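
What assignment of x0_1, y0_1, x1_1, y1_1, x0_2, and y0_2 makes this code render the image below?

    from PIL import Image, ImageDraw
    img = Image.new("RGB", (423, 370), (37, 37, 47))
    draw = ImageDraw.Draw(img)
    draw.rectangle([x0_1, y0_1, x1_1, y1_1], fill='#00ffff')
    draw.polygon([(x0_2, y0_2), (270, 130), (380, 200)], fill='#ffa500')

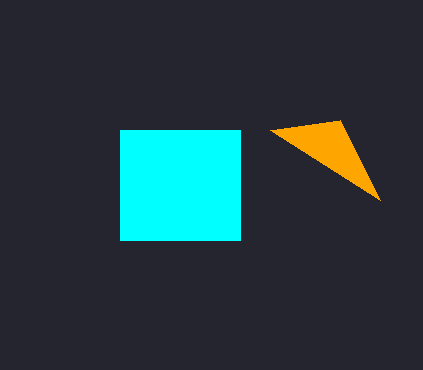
x0_1 = 120, y0_1 = 130, x1_1 = 240, y1_1 = 240, x0_2 = 340, y0_2 = 120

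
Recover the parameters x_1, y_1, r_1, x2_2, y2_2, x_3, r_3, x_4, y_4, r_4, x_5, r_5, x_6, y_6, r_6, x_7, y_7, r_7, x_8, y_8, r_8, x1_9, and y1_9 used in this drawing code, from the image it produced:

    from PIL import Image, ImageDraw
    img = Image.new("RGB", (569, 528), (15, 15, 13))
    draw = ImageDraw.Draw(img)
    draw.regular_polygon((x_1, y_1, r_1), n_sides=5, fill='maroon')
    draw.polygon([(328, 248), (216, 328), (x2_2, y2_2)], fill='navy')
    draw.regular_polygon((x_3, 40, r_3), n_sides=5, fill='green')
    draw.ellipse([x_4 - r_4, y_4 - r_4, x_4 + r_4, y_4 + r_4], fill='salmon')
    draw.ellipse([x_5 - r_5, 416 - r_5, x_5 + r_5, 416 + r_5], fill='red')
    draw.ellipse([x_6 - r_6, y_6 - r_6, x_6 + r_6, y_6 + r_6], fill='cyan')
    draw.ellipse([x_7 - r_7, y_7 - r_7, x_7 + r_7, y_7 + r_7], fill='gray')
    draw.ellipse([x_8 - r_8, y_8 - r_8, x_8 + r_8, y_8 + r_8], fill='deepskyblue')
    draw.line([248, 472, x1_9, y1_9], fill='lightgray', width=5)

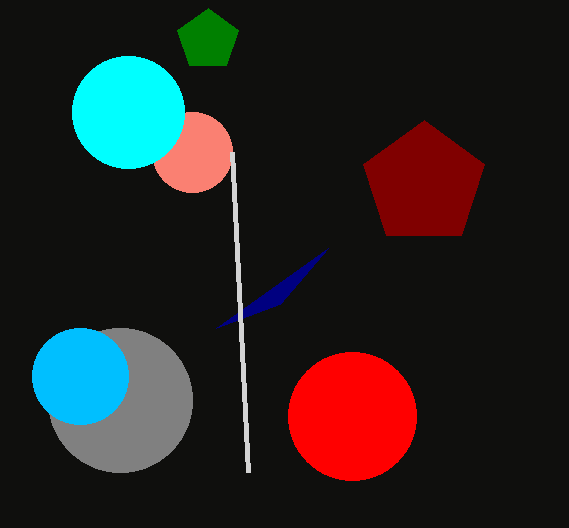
x_1 = 424
y_1 = 184
r_1 = 64
x2_2 = 280
y2_2 = 304
x_3 = 208
r_3 = 32
x_4 = 192
y_4 = 152
r_4 = 40
x_5 = 352
r_5 = 64
x_6 = 128
y_6 = 112
r_6 = 56
x_7 = 120
y_7 = 400
r_7 = 72
x_8 = 80
y_8 = 376
r_8 = 48
x1_9 = 232
y1_9 = 152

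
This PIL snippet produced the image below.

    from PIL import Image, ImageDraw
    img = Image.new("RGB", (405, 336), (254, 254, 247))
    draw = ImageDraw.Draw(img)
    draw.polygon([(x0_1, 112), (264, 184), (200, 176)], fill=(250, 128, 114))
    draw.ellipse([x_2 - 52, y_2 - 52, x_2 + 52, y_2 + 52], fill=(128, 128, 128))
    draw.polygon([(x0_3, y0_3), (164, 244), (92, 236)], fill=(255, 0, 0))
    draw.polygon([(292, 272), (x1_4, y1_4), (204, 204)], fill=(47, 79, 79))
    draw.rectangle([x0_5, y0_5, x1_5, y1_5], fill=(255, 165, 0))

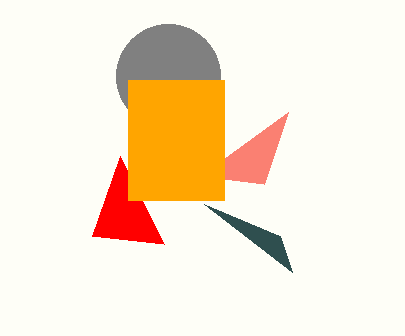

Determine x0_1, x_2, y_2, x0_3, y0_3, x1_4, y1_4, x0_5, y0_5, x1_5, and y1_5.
x0_1 = 288
x_2 = 168
y_2 = 76
x0_3 = 120
y0_3 = 156
x1_4 = 280
y1_4 = 236
x0_5 = 128
y0_5 = 80
x1_5 = 224
y1_5 = 200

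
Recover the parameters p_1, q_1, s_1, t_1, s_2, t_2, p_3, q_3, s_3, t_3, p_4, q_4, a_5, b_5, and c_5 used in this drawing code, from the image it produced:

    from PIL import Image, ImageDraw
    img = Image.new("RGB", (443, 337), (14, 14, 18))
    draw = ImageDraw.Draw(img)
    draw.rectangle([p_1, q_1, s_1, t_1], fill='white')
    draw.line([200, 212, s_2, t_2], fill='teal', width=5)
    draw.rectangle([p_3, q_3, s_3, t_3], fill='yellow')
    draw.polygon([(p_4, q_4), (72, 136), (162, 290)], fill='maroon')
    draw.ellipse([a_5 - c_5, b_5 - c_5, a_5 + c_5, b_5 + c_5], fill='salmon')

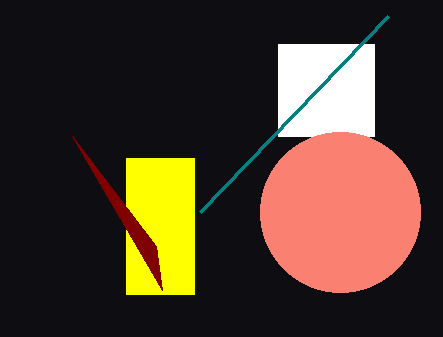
p_1 = 278; q_1 = 44; s_1 = 374; t_1 = 136; s_2 = 388; t_2 = 16; p_3 = 126; q_3 = 158; s_3 = 194; t_3 = 294; p_4 = 156; q_4 = 246; a_5 = 340; b_5 = 212; c_5 = 80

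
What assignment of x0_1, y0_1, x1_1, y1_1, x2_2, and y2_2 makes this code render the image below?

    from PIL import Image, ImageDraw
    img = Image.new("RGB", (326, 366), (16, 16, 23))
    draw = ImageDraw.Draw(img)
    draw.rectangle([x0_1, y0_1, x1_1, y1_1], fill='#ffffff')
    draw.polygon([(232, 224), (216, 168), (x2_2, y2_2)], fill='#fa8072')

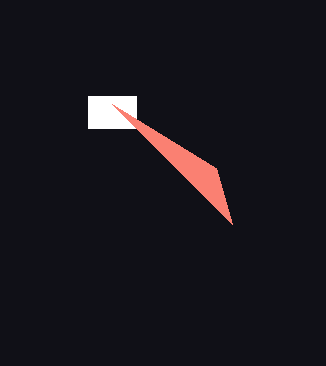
x0_1 = 88; y0_1 = 96; x1_1 = 136; y1_1 = 128; x2_2 = 112; y2_2 = 104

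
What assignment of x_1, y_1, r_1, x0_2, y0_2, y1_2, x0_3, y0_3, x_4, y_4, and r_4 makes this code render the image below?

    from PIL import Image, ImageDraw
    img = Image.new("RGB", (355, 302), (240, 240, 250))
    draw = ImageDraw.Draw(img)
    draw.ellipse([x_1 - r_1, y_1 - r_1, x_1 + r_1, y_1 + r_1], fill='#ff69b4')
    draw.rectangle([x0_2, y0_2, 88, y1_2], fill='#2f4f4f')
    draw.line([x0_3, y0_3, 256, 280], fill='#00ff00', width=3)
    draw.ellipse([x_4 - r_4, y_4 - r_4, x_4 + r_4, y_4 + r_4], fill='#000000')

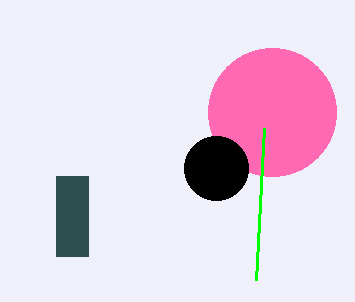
x_1 = 272
y_1 = 112
r_1 = 64
x0_2 = 56
y0_2 = 176
y1_2 = 256
x0_3 = 264
y0_3 = 128
x_4 = 216
y_4 = 168
r_4 = 32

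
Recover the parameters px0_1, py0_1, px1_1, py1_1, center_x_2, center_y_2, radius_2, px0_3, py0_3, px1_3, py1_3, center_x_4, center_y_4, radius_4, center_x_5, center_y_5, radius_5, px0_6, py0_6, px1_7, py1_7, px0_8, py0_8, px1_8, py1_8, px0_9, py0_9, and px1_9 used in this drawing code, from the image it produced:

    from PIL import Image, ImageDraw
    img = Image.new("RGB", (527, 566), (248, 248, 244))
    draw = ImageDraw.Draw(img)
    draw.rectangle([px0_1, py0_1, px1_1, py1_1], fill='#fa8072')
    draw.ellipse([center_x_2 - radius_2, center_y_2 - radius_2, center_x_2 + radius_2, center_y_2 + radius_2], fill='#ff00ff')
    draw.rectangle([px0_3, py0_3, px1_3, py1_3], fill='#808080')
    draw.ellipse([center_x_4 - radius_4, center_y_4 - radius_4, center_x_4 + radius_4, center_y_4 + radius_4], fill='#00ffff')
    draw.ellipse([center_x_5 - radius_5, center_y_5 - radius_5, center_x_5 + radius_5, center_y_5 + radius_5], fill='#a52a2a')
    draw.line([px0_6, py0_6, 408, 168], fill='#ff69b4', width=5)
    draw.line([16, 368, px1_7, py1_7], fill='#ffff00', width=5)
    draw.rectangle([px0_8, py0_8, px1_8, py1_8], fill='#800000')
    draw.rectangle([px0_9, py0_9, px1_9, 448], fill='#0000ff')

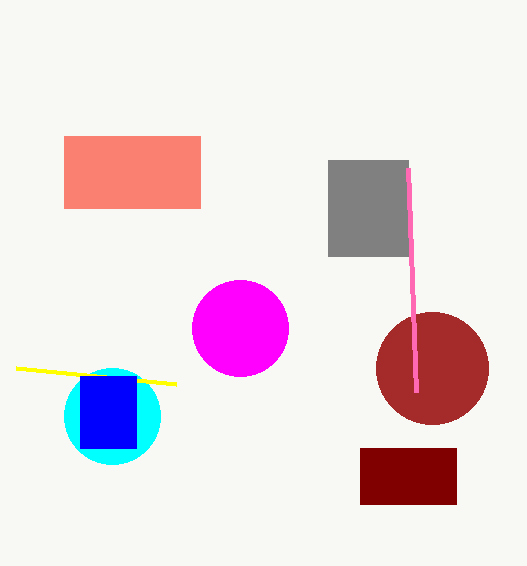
px0_1 = 64; py0_1 = 136; px1_1 = 200; py1_1 = 208; center_x_2 = 240; center_y_2 = 328; radius_2 = 48; px0_3 = 328; py0_3 = 160; px1_3 = 408; py1_3 = 256; center_x_4 = 112; center_y_4 = 416; radius_4 = 48; center_x_5 = 432; center_y_5 = 368; radius_5 = 56; px0_6 = 416; py0_6 = 392; px1_7 = 176; py1_7 = 384; px0_8 = 360; py0_8 = 448; px1_8 = 456; py1_8 = 504; px0_9 = 80; py0_9 = 376; px1_9 = 136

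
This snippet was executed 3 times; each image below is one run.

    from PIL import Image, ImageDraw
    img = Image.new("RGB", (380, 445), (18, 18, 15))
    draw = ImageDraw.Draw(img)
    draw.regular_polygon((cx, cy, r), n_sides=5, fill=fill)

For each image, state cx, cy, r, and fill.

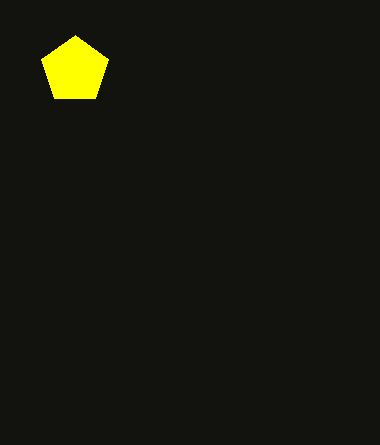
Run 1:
cx = 75
cy = 70
r = 35
fill = 'yellow'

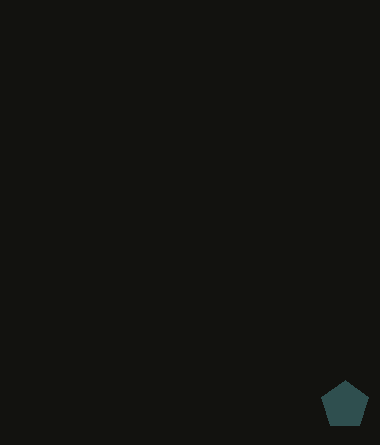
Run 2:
cx = 345; cy = 405; r = 25; fill = 'darkslategray'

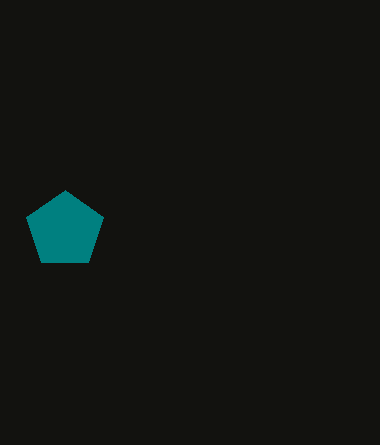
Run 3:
cx = 65
cy = 230
r = 40
fill = 'teal'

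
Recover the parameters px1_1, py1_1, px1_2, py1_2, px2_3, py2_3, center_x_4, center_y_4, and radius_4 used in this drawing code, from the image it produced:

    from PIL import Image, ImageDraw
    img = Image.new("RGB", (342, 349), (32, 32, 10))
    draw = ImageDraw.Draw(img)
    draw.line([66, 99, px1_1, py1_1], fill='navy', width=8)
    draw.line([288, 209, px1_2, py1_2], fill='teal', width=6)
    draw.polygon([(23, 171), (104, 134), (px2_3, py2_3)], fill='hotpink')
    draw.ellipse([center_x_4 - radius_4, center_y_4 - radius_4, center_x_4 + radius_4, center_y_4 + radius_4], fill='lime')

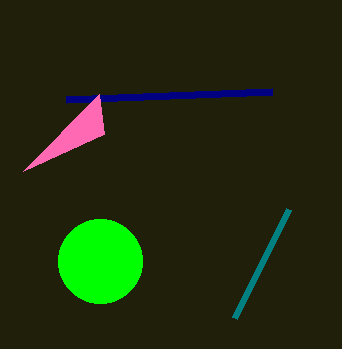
px1_1 = 272
py1_1 = 91
px1_2 = 234
py1_2 = 318
px2_3 = 99
py2_3 = 94
center_x_4 = 100
center_y_4 = 261
radius_4 = 42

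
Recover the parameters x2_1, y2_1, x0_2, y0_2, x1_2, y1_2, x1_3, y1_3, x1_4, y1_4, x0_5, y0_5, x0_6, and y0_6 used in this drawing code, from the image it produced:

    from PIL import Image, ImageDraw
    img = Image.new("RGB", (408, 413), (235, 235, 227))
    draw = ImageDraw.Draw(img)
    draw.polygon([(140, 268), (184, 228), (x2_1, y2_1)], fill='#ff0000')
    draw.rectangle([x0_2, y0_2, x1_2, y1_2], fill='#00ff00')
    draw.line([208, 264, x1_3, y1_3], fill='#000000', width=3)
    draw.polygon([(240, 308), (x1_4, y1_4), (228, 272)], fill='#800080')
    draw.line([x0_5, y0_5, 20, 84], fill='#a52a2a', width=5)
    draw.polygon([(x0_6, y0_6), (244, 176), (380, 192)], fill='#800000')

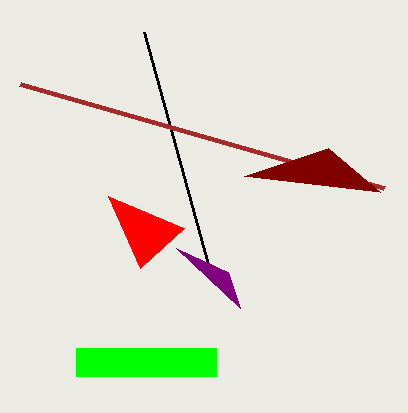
x2_1 = 108
y2_1 = 196
x0_2 = 76
y0_2 = 348
x1_2 = 216
y1_2 = 376
x1_3 = 144
y1_3 = 32
x1_4 = 176
y1_4 = 248
x0_5 = 384
y0_5 = 188
x0_6 = 328
y0_6 = 148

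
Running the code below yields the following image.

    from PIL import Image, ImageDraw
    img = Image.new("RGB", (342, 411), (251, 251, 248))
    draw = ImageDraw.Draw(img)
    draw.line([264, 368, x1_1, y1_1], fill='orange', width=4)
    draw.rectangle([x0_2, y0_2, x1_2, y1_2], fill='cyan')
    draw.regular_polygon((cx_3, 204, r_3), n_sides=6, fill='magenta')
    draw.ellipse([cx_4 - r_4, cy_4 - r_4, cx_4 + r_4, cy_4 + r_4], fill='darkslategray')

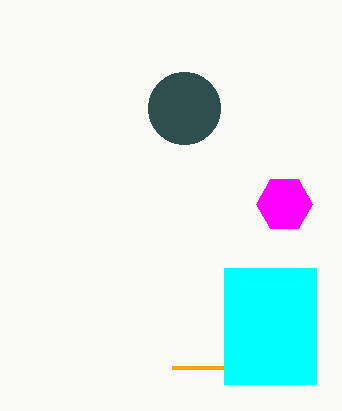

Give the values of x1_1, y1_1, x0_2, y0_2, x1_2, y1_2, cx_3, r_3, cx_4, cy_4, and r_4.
x1_1 = 172; y1_1 = 368; x0_2 = 224; y0_2 = 268; x1_2 = 316; y1_2 = 384; cx_3 = 284; r_3 = 28; cx_4 = 184; cy_4 = 108; r_4 = 36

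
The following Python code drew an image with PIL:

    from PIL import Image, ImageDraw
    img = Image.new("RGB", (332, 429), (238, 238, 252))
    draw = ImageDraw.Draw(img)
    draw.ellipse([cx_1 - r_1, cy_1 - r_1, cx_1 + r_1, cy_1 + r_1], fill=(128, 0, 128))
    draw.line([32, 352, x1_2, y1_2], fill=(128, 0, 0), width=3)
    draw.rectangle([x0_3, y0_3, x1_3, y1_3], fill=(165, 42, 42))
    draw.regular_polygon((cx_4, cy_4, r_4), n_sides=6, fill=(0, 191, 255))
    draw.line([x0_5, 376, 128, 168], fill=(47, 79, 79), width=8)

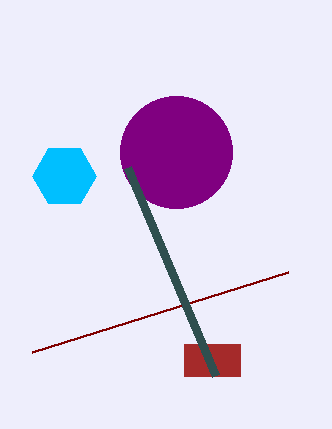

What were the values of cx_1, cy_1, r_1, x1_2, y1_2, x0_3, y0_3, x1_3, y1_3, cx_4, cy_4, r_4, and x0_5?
cx_1 = 176
cy_1 = 152
r_1 = 56
x1_2 = 288
y1_2 = 272
x0_3 = 184
y0_3 = 344
x1_3 = 240
y1_3 = 376
cx_4 = 64
cy_4 = 176
r_4 = 32
x0_5 = 216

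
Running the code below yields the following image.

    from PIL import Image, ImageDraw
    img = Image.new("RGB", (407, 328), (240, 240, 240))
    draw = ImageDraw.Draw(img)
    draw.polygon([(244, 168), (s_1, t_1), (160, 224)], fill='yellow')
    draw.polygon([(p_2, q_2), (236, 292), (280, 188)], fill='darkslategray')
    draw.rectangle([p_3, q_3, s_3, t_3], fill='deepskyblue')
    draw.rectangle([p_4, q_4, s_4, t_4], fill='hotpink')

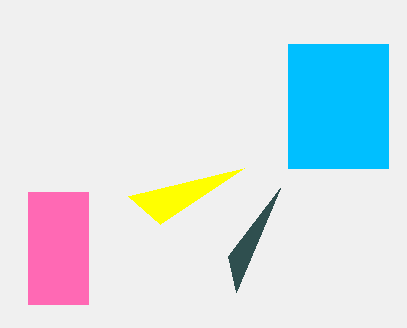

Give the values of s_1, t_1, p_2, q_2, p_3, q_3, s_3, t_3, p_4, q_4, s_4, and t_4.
s_1 = 128, t_1 = 196, p_2 = 228, q_2 = 256, p_3 = 288, q_3 = 44, s_3 = 388, t_3 = 168, p_4 = 28, q_4 = 192, s_4 = 88, t_4 = 304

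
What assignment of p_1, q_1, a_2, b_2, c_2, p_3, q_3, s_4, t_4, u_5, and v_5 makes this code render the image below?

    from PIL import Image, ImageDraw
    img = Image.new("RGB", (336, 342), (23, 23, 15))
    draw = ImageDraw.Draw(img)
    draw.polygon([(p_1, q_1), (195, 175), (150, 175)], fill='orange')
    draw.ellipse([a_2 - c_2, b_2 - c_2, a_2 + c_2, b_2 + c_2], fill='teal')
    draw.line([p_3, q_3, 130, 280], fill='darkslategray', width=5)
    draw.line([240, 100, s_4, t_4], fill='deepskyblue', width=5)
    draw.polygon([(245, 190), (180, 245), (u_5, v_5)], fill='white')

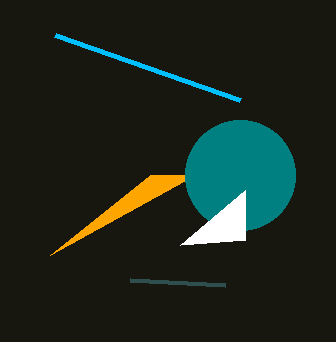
p_1 = 50; q_1 = 255; a_2 = 240; b_2 = 175; c_2 = 55; p_3 = 225; q_3 = 285; s_4 = 55; t_4 = 35; u_5 = 245; v_5 = 240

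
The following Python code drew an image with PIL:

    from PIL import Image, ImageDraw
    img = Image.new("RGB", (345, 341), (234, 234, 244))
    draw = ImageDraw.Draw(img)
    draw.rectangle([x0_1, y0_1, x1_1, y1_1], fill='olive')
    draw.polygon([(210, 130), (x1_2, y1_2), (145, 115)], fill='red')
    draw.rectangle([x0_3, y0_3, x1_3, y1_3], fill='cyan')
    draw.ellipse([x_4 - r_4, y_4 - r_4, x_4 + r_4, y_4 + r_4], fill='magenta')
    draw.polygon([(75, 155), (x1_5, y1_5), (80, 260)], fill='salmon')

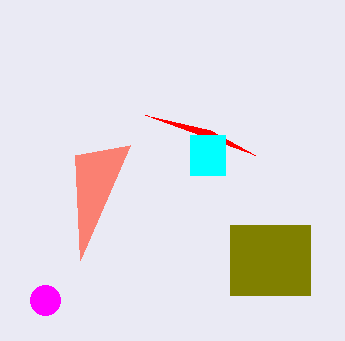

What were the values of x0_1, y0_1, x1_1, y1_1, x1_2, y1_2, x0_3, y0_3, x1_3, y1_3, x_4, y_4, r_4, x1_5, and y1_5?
x0_1 = 230
y0_1 = 225
x1_1 = 310
y1_1 = 295
x1_2 = 255
y1_2 = 155
x0_3 = 190
y0_3 = 135
x1_3 = 225
y1_3 = 175
x_4 = 45
y_4 = 300
r_4 = 15
x1_5 = 130
y1_5 = 145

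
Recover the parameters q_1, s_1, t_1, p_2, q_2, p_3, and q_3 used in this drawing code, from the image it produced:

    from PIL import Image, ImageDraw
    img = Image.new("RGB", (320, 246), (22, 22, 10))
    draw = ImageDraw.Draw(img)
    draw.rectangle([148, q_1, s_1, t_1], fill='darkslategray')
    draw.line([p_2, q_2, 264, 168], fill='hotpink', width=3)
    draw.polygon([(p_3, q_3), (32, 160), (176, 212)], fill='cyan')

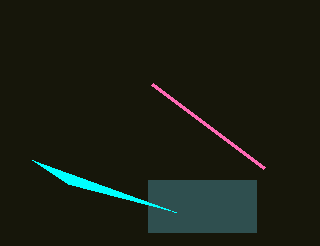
q_1 = 180, s_1 = 256, t_1 = 232, p_2 = 152, q_2 = 84, p_3 = 68, q_3 = 184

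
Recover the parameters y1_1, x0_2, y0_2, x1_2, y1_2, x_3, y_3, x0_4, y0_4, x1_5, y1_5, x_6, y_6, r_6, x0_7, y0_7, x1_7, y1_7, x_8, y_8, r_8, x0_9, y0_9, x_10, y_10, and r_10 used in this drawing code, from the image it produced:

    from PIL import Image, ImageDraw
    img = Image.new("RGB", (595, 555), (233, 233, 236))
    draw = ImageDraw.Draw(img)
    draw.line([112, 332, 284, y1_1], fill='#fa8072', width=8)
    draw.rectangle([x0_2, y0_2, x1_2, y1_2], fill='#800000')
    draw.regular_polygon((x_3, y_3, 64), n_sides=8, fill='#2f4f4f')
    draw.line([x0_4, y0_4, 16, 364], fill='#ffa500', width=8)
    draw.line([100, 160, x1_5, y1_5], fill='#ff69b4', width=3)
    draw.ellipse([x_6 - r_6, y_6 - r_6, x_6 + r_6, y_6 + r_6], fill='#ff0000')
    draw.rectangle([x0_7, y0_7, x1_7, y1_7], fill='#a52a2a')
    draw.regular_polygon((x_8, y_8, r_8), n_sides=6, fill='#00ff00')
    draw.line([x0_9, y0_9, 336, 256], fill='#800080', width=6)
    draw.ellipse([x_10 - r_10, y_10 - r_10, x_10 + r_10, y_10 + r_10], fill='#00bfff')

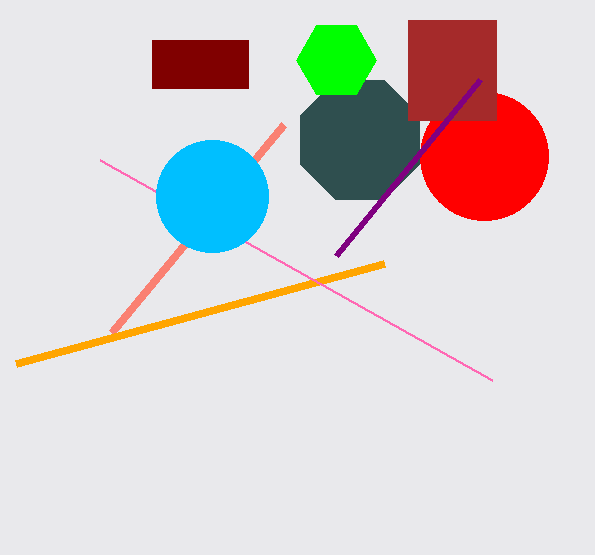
y1_1 = 124, x0_2 = 152, y0_2 = 40, x1_2 = 248, y1_2 = 88, x_3 = 360, y_3 = 140, x0_4 = 384, y0_4 = 264, x1_5 = 492, y1_5 = 380, x_6 = 484, y_6 = 156, r_6 = 64, x0_7 = 408, y0_7 = 20, x1_7 = 496, y1_7 = 120, x_8 = 336, y_8 = 60, r_8 = 40, x0_9 = 480, y0_9 = 80, x_10 = 212, y_10 = 196, r_10 = 56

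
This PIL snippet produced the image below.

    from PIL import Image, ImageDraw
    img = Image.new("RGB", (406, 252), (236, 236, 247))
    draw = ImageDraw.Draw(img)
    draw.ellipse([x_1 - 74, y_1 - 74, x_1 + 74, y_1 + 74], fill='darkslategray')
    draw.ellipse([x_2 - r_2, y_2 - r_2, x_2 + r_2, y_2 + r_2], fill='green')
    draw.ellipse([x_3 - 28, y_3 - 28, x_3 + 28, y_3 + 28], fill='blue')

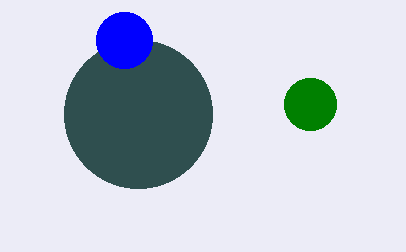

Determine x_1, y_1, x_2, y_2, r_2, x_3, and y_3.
x_1 = 138
y_1 = 114
x_2 = 310
y_2 = 104
r_2 = 26
x_3 = 124
y_3 = 40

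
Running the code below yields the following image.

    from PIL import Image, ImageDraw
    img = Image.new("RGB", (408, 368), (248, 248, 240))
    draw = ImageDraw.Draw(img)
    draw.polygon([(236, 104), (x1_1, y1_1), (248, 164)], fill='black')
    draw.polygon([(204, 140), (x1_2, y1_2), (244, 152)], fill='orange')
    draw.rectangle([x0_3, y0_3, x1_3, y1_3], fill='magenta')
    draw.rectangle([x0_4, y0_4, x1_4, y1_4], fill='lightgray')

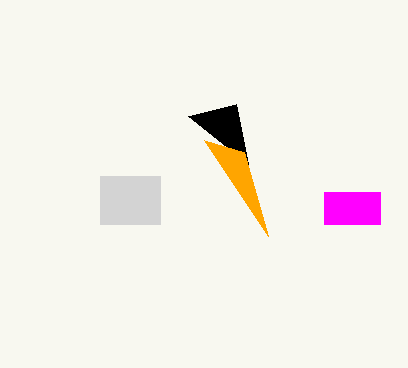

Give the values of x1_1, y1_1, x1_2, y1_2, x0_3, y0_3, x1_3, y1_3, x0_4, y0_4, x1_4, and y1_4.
x1_1 = 188; y1_1 = 116; x1_2 = 268; y1_2 = 236; x0_3 = 324; y0_3 = 192; x1_3 = 380; y1_3 = 224; x0_4 = 100; y0_4 = 176; x1_4 = 160; y1_4 = 224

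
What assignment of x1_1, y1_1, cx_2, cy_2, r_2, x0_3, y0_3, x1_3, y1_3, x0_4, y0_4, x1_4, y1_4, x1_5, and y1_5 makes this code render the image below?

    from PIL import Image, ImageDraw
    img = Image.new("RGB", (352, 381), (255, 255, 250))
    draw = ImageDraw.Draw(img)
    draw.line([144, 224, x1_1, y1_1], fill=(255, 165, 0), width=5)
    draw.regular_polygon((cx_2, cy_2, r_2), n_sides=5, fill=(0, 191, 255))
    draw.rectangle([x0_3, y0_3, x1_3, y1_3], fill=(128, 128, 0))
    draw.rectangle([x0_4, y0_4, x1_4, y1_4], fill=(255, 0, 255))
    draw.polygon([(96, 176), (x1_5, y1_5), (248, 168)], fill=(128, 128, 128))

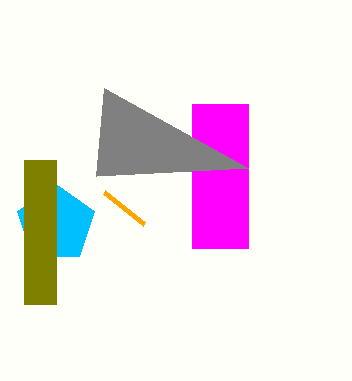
x1_1 = 104; y1_1 = 192; cx_2 = 56; cy_2 = 224; r_2 = 40; x0_3 = 24; y0_3 = 160; x1_3 = 56; y1_3 = 304; x0_4 = 192; y0_4 = 104; x1_4 = 248; y1_4 = 248; x1_5 = 104; y1_5 = 88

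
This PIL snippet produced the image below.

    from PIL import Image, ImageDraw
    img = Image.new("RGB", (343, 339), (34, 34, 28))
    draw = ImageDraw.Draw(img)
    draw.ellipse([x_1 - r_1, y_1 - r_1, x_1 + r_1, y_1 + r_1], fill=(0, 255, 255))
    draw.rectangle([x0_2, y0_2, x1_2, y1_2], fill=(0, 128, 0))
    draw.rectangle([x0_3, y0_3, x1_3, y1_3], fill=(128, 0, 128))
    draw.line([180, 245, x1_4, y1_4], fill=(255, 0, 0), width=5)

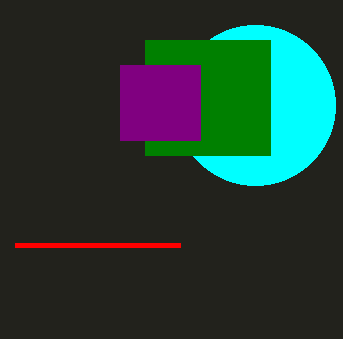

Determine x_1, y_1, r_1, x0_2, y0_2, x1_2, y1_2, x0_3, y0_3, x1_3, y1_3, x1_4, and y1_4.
x_1 = 255
y_1 = 105
r_1 = 80
x0_2 = 145
y0_2 = 40
x1_2 = 270
y1_2 = 155
x0_3 = 120
y0_3 = 65
x1_3 = 200
y1_3 = 140
x1_4 = 15
y1_4 = 245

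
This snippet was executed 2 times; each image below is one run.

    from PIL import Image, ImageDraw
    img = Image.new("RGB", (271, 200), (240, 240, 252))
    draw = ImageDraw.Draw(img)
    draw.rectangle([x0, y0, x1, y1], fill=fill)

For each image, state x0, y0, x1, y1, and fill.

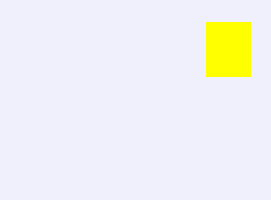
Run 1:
x0 = 206
y0 = 22
x1 = 250
y1 = 76
fill = 'yellow'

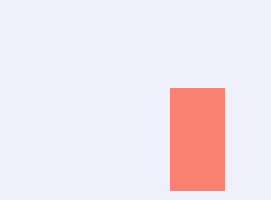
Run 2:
x0 = 170; y0 = 88; x1 = 224; y1 = 190; fill = 'salmon'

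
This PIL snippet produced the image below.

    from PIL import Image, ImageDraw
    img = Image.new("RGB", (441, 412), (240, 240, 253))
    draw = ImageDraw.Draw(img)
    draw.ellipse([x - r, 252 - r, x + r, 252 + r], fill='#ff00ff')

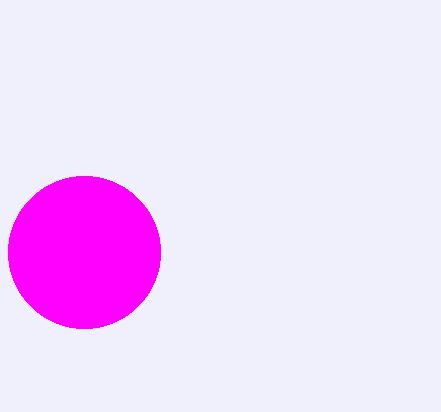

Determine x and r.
x = 84; r = 76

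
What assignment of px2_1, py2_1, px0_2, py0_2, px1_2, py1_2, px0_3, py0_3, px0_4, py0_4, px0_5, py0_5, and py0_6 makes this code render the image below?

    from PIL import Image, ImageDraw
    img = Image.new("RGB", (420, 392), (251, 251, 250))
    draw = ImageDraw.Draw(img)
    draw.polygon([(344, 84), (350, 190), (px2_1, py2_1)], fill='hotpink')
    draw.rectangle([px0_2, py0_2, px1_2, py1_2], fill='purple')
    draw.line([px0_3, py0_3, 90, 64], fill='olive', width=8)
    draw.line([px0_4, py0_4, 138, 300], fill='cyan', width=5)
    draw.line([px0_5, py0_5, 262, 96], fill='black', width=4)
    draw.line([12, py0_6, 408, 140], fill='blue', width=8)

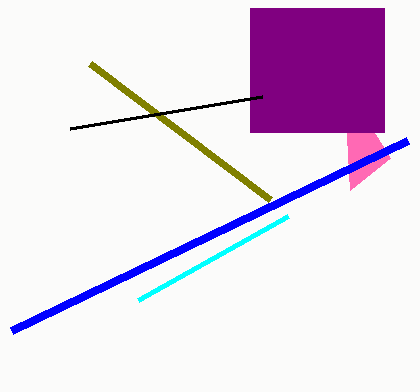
px2_1 = 390; py2_1 = 158; px0_2 = 250; py0_2 = 8; px1_2 = 384; py1_2 = 132; px0_3 = 270; py0_3 = 200; px0_4 = 288; py0_4 = 216; px0_5 = 70; py0_5 = 128; py0_6 = 330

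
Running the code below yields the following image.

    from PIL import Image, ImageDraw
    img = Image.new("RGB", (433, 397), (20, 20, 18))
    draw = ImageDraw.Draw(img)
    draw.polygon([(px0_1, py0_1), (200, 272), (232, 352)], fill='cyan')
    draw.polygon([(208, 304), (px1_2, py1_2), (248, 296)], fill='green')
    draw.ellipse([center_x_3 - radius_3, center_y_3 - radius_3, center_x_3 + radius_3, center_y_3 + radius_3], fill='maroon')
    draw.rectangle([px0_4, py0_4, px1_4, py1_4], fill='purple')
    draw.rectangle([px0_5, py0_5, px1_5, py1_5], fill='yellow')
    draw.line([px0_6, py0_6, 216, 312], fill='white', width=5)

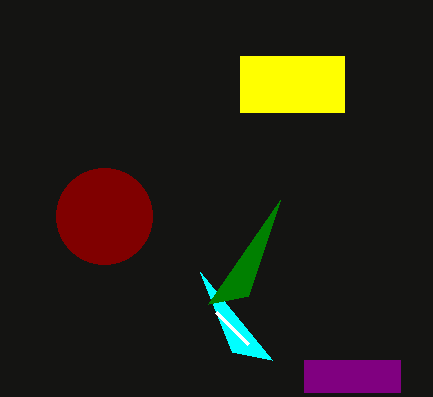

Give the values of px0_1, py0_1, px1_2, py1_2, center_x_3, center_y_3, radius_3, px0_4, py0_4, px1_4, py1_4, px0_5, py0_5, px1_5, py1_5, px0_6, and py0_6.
px0_1 = 272, py0_1 = 360, px1_2 = 280, py1_2 = 200, center_x_3 = 104, center_y_3 = 216, radius_3 = 48, px0_4 = 304, py0_4 = 360, px1_4 = 400, py1_4 = 392, px0_5 = 240, py0_5 = 56, px1_5 = 344, py1_5 = 112, px0_6 = 248, py0_6 = 344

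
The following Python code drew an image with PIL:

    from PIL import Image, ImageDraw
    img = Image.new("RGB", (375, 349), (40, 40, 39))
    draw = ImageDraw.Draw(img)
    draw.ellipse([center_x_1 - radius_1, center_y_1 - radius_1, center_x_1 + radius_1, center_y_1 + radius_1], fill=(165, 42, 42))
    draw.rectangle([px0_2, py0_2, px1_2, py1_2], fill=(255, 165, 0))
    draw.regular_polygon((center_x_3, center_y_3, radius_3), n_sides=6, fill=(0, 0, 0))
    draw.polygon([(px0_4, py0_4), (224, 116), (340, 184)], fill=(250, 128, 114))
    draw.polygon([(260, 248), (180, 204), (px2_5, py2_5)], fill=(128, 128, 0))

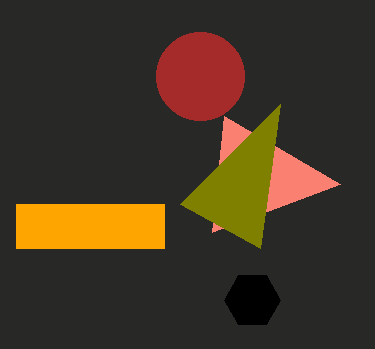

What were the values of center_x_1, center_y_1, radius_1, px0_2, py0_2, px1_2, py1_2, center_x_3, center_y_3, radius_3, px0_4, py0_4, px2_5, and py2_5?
center_x_1 = 200
center_y_1 = 76
radius_1 = 44
px0_2 = 16
py0_2 = 204
px1_2 = 164
py1_2 = 248
center_x_3 = 252
center_y_3 = 300
radius_3 = 28
px0_4 = 212
py0_4 = 232
px2_5 = 280
py2_5 = 104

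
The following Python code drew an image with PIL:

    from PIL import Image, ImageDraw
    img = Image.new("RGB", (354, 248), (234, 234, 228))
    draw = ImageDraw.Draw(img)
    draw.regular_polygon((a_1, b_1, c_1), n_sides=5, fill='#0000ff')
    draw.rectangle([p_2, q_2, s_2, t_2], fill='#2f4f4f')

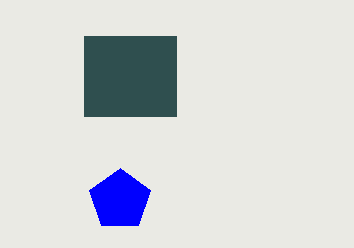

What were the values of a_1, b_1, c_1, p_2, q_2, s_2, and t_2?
a_1 = 120, b_1 = 200, c_1 = 32, p_2 = 84, q_2 = 36, s_2 = 176, t_2 = 116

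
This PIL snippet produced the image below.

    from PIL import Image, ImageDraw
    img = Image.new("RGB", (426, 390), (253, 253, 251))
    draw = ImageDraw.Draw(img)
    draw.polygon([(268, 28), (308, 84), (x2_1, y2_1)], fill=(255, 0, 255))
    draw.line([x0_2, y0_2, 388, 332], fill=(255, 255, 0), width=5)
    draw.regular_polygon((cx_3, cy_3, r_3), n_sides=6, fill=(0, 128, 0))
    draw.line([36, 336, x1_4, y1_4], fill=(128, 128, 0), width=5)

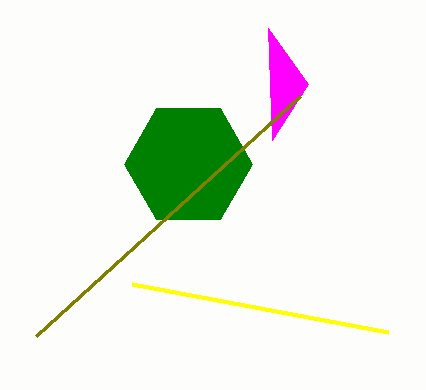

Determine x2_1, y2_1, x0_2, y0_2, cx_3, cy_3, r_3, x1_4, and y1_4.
x2_1 = 272, y2_1 = 140, x0_2 = 132, y0_2 = 284, cx_3 = 188, cy_3 = 164, r_3 = 64, x1_4 = 300, y1_4 = 96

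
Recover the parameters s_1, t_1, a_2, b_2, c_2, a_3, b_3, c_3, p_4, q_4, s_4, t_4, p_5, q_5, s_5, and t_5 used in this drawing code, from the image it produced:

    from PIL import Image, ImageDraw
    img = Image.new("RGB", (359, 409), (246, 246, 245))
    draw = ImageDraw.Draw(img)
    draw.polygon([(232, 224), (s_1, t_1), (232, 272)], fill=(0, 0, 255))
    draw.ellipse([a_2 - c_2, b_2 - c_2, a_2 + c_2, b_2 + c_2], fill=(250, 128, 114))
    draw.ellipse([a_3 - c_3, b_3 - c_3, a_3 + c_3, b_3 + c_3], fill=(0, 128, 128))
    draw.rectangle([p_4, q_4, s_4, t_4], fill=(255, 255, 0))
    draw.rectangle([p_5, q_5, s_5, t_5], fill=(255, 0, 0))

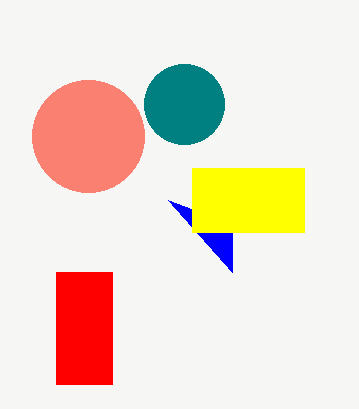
s_1 = 168, t_1 = 200, a_2 = 88, b_2 = 136, c_2 = 56, a_3 = 184, b_3 = 104, c_3 = 40, p_4 = 192, q_4 = 168, s_4 = 304, t_4 = 232, p_5 = 56, q_5 = 272, s_5 = 112, t_5 = 384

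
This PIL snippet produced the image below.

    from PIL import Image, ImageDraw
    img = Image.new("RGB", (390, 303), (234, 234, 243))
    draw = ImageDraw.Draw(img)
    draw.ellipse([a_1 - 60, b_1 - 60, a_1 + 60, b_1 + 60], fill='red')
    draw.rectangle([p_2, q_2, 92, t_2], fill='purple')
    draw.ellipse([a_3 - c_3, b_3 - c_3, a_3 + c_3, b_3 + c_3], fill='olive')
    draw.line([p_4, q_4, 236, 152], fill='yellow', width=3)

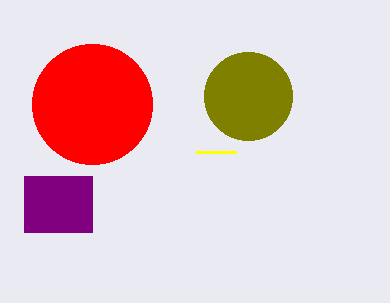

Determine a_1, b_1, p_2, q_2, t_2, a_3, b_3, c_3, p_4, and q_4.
a_1 = 92
b_1 = 104
p_2 = 24
q_2 = 176
t_2 = 232
a_3 = 248
b_3 = 96
c_3 = 44
p_4 = 196
q_4 = 152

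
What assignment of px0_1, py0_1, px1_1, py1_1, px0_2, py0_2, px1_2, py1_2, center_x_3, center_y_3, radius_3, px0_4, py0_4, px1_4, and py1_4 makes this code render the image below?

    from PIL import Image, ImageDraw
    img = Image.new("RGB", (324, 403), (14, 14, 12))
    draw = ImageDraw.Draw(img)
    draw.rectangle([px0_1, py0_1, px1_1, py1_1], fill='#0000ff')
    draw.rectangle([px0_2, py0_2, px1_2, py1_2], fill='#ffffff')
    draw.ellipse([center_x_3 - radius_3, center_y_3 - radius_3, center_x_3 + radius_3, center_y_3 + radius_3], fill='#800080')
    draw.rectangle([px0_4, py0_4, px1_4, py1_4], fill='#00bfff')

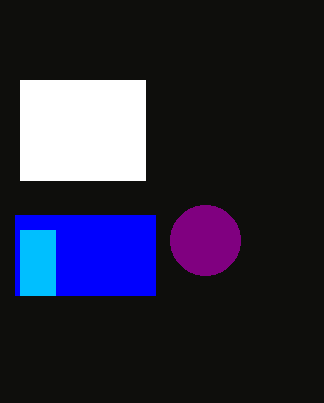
px0_1 = 15
py0_1 = 215
px1_1 = 155
py1_1 = 295
px0_2 = 20
py0_2 = 80
px1_2 = 145
py1_2 = 180
center_x_3 = 205
center_y_3 = 240
radius_3 = 35
px0_4 = 20
py0_4 = 230
px1_4 = 55
py1_4 = 295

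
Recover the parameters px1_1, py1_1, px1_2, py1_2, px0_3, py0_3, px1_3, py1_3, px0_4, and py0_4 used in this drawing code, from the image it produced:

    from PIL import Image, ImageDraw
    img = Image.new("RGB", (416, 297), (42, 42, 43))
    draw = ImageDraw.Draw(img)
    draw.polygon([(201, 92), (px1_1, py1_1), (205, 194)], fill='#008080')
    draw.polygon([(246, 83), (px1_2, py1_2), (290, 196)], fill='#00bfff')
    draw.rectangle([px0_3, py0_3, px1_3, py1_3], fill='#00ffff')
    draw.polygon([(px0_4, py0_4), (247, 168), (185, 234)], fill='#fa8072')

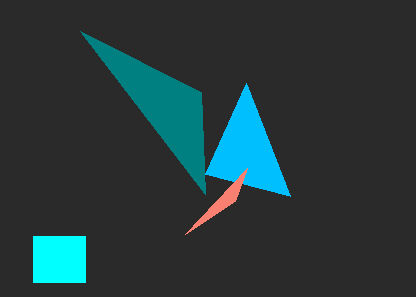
px1_1 = 80
py1_1 = 31
px1_2 = 205
py1_2 = 174
px0_3 = 33
py0_3 = 236
px1_3 = 85
py1_3 = 282
px0_4 = 235
py0_4 = 201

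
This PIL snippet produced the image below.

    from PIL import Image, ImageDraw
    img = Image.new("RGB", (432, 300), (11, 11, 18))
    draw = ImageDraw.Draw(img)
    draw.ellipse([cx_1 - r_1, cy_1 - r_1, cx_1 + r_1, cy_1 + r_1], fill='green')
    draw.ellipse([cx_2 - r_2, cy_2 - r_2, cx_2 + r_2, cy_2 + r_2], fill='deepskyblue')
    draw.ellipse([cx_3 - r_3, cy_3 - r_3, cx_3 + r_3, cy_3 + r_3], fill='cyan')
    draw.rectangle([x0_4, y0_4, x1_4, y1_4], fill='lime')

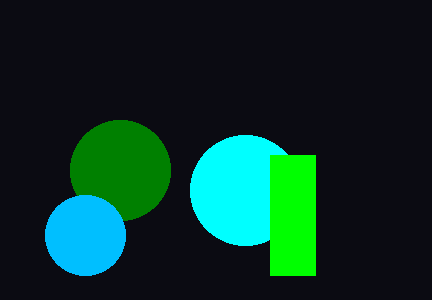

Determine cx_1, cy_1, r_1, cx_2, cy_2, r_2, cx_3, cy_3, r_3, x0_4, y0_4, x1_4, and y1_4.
cx_1 = 120
cy_1 = 170
r_1 = 50
cx_2 = 85
cy_2 = 235
r_2 = 40
cx_3 = 245
cy_3 = 190
r_3 = 55
x0_4 = 270
y0_4 = 155
x1_4 = 315
y1_4 = 275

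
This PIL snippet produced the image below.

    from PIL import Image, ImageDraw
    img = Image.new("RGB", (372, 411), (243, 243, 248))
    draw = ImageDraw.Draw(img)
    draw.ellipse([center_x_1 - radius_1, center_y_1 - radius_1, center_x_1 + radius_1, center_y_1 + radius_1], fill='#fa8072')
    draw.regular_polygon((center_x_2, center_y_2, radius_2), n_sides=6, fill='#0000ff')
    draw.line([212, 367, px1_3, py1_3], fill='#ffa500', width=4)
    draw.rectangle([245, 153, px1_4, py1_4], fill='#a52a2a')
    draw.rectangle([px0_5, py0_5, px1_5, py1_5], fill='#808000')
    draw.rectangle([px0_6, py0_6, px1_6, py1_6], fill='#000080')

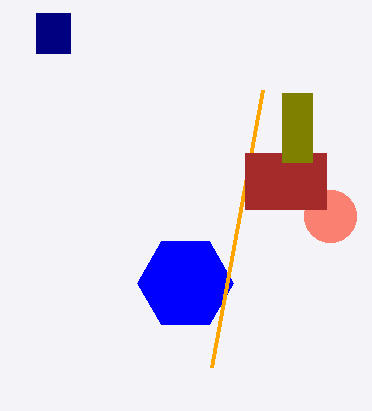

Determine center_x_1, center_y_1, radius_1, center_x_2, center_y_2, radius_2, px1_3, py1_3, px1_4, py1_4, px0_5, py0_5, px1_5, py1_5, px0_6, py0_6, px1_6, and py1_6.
center_x_1 = 330; center_y_1 = 216; radius_1 = 26; center_x_2 = 185; center_y_2 = 283; radius_2 = 48; px1_3 = 263; py1_3 = 90; px1_4 = 326; py1_4 = 209; px0_5 = 282; py0_5 = 93; px1_5 = 312; py1_5 = 162; px0_6 = 36; py0_6 = 13; px1_6 = 70; py1_6 = 53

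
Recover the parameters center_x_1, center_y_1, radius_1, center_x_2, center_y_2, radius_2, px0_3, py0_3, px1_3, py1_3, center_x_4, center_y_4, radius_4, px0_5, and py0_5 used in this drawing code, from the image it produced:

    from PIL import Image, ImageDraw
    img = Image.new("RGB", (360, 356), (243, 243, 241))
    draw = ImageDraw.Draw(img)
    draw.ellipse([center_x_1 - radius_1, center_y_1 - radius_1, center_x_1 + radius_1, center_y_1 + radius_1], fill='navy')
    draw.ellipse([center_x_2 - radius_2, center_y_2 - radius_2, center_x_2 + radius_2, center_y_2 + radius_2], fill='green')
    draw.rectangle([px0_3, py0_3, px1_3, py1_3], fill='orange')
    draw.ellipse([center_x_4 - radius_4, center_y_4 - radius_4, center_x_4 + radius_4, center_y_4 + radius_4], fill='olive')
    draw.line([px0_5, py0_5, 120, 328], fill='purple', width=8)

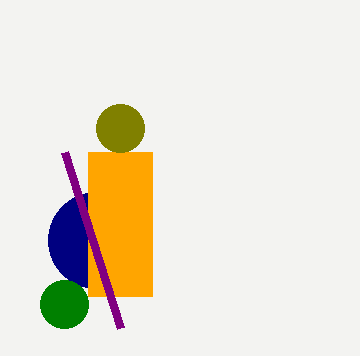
center_x_1 = 96; center_y_1 = 240; radius_1 = 48; center_x_2 = 64; center_y_2 = 304; radius_2 = 24; px0_3 = 88; py0_3 = 152; px1_3 = 152; py1_3 = 296; center_x_4 = 120; center_y_4 = 128; radius_4 = 24; px0_5 = 64; py0_5 = 152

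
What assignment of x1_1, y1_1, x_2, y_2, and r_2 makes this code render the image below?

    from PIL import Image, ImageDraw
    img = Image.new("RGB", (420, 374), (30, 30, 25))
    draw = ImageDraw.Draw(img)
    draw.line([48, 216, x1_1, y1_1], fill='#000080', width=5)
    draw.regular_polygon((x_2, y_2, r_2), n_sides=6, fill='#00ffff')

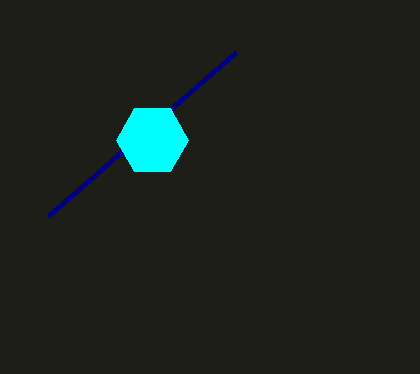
x1_1 = 236; y1_1 = 52; x_2 = 152; y_2 = 140; r_2 = 36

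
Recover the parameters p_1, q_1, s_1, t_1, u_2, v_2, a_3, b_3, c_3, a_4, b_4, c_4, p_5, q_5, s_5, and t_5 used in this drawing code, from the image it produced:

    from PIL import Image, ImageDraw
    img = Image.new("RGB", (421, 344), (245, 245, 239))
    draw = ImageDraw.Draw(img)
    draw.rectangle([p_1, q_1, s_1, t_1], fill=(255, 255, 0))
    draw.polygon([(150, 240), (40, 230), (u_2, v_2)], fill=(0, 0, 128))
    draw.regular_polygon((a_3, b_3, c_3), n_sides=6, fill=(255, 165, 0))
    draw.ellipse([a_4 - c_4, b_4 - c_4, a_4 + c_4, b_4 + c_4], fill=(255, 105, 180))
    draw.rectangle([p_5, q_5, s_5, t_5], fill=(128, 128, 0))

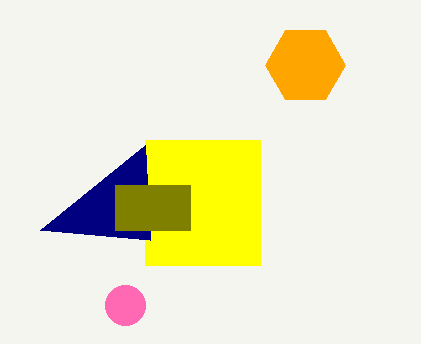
p_1 = 145, q_1 = 140, s_1 = 260, t_1 = 265, u_2 = 145, v_2 = 145, a_3 = 305, b_3 = 65, c_3 = 40, a_4 = 125, b_4 = 305, c_4 = 20, p_5 = 115, q_5 = 185, s_5 = 190, t_5 = 230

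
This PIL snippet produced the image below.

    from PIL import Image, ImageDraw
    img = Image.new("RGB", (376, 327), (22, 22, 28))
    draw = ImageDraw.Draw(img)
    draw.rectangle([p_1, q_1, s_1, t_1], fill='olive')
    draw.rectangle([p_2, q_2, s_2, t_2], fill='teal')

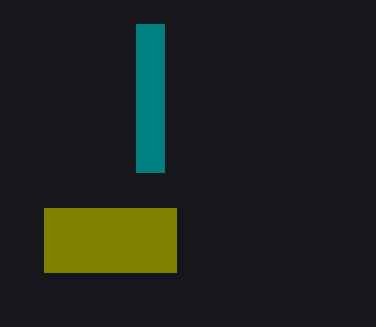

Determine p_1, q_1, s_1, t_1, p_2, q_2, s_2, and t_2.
p_1 = 44; q_1 = 208; s_1 = 176; t_1 = 272; p_2 = 136; q_2 = 24; s_2 = 164; t_2 = 172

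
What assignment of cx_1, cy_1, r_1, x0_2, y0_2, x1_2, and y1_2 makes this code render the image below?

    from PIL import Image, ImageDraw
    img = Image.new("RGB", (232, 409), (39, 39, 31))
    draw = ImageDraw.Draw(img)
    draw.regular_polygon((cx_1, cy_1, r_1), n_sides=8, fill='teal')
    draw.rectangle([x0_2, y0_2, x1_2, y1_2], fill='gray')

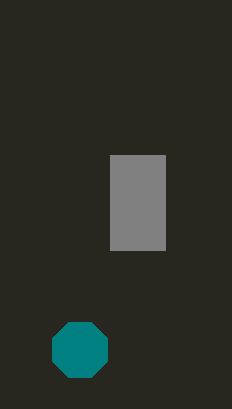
cx_1 = 80; cy_1 = 350; r_1 = 30; x0_2 = 110; y0_2 = 155; x1_2 = 165; y1_2 = 250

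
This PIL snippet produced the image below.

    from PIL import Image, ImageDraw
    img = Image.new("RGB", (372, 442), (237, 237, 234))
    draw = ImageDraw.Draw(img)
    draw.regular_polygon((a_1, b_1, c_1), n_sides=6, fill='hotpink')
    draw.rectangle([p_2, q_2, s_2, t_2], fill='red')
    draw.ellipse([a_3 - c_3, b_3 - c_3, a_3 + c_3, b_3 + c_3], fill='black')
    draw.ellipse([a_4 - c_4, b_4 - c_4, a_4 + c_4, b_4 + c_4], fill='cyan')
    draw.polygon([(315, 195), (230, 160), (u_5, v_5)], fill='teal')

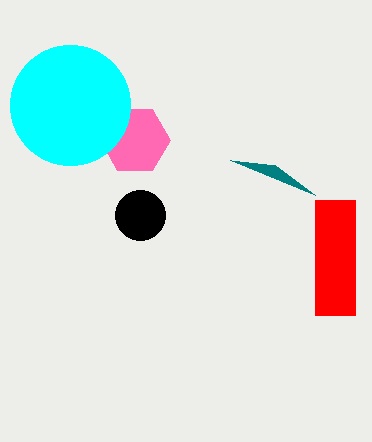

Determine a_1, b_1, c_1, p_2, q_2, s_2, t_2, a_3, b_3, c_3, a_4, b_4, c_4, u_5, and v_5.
a_1 = 135, b_1 = 140, c_1 = 35, p_2 = 315, q_2 = 200, s_2 = 355, t_2 = 315, a_3 = 140, b_3 = 215, c_3 = 25, a_4 = 70, b_4 = 105, c_4 = 60, u_5 = 275, v_5 = 165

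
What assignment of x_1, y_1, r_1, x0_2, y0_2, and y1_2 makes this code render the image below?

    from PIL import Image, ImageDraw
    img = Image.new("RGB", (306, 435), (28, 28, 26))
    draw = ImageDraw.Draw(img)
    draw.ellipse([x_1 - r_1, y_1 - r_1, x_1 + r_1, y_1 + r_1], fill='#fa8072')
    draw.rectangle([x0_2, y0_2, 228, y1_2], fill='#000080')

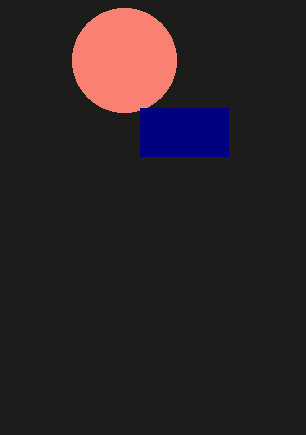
x_1 = 124
y_1 = 60
r_1 = 52
x0_2 = 140
y0_2 = 108
y1_2 = 156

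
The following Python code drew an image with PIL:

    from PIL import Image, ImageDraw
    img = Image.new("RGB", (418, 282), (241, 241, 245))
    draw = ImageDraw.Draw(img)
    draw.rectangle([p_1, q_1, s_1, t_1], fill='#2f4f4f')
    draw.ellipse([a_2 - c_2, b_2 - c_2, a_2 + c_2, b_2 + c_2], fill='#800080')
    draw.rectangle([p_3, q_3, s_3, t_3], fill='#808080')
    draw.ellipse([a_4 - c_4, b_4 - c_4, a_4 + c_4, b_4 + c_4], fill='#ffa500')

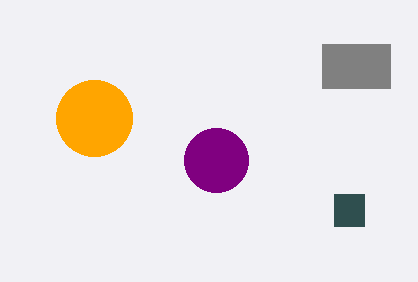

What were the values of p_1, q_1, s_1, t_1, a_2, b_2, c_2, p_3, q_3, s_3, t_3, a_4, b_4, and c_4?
p_1 = 334, q_1 = 194, s_1 = 364, t_1 = 226, a_2 = 216, b_2 = 160, c_2 = 32, p_3 = 322, q_3 = 44, s_3 = 390, t_3 = 88, a_4 = 94, b_4 = 118, c_4 = 38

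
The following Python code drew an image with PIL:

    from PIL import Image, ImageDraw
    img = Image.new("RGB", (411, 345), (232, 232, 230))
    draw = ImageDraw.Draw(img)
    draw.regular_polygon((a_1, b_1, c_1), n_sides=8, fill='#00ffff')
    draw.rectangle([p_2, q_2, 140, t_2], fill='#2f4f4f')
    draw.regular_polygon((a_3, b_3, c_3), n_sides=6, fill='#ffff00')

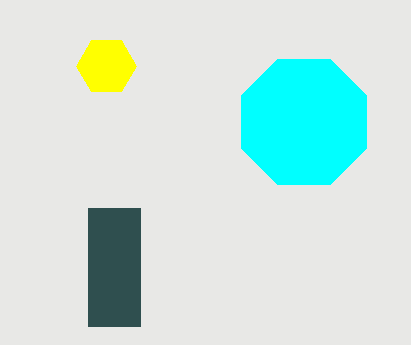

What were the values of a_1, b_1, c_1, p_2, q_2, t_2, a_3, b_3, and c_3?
a_1 = 304
b_1 = 122
c_1 = 68
p_2 = 88
q_2 = 208
t_2 = 326
a_3 = 106
b_3 = 66
c_3 = 30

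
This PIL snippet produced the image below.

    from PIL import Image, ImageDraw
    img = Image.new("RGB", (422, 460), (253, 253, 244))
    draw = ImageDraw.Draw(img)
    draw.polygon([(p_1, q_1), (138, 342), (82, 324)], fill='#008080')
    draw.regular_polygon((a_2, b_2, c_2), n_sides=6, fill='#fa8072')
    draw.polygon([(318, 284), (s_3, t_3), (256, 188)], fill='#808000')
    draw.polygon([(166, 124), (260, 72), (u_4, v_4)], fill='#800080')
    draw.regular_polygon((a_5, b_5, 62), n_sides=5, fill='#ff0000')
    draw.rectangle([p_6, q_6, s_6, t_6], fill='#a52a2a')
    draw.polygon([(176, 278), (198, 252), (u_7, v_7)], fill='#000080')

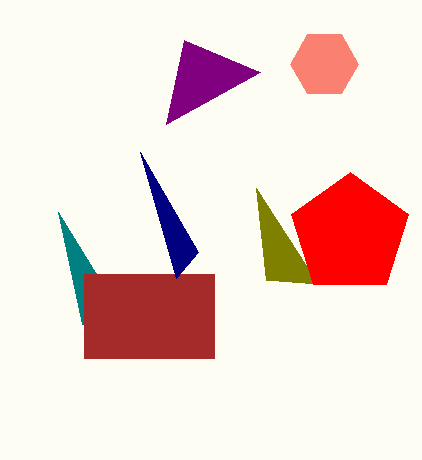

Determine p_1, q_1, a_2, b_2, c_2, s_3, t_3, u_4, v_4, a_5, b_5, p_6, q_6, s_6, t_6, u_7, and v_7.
p_1 = 58, q_1 = 212, a_2 = 324, b_2 = 64, c_2 = 34, s_3 = 266, t_3 = 280, u_4 = 184, v_4 = 40, a_5 = 350, b_5 = 234, p_6 = 84, q_6 = 274, s_6 = 214, t_6 = 358, u_7 = 140, v_7 = 152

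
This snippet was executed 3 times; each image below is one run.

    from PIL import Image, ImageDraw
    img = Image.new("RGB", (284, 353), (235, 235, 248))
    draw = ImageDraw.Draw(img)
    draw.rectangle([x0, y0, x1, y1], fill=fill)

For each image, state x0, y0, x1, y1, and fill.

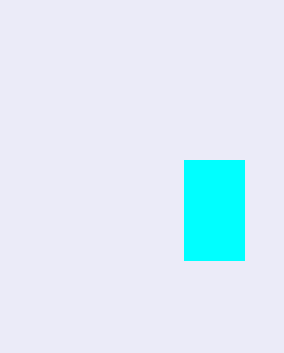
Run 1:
x0 = 184; y0 = 160; x1 = 244; y1 = 260; fill = 'cyan'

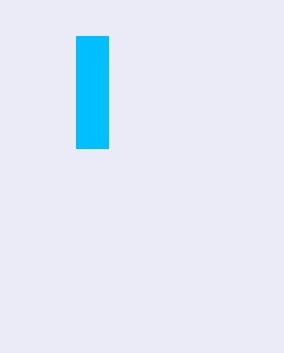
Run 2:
x0 = 76, y0 = 36, x1 = 108, y1 = 148, fill = 'deepskyblue'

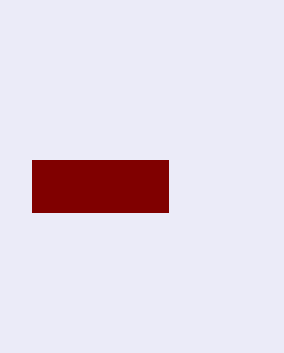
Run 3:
x0 = 32; y0 = 160; x1 = 168; y1 = 212; fill = 'maroon'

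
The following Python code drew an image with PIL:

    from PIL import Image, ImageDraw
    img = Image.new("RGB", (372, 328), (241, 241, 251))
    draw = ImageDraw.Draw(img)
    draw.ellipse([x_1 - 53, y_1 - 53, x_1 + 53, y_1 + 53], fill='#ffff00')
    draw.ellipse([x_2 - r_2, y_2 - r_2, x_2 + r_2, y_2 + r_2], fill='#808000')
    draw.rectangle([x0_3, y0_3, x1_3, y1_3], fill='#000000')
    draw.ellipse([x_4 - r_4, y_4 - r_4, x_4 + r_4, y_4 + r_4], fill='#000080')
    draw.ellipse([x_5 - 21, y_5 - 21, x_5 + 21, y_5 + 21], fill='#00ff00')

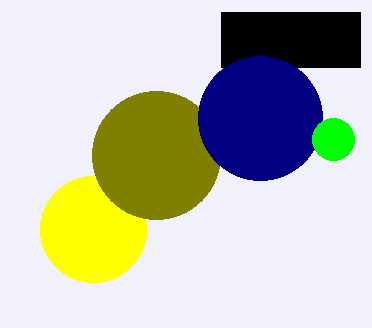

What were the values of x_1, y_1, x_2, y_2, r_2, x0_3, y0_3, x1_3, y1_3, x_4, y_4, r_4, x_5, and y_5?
x_1 = 93, y_1 = 229, x_2 = 156, y_2 = 155, r_2 = 64, x0_3 = 221, y0_3 = 12, x1_3 = 360, y1_3 = 67, x_4 = 260, y_4 = 118, r_4 = 62, x_5 = 333, y_5 = 139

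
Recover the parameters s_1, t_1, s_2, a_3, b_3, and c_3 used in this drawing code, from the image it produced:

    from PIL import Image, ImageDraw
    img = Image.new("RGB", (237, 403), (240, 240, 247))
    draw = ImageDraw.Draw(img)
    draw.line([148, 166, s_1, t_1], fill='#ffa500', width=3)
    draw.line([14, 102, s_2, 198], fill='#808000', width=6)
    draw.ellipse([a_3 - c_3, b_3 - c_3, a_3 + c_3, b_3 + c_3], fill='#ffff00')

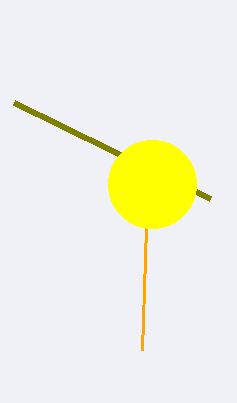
s_1 = 142, t_1 = 350, s_2 = 210, a_3 = 152, b_3 = 184, c_3 = 44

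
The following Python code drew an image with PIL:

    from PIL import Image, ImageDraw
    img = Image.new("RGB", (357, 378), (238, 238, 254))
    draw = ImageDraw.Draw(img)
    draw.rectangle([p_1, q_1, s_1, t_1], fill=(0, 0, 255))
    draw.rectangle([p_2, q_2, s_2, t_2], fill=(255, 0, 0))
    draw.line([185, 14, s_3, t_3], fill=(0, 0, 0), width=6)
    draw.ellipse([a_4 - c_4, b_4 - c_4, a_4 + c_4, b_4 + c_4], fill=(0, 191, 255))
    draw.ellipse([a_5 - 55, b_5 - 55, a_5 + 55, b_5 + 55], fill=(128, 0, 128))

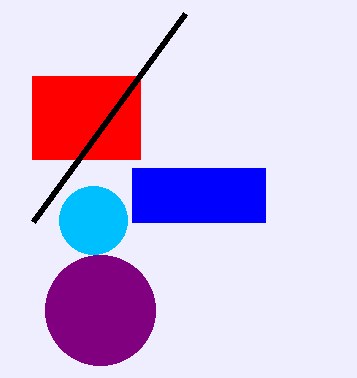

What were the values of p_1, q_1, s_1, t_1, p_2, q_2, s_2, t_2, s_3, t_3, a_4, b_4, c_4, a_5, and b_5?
p_1 = 132; q_1 = 168; s_1 = 265; t_1 = 222; p_2 = 32; q_2 = 76; s_2 = 140; t_2 = 159; s_3 = 33; t_3 = 222; a_4 = 93; b_4 = 220; c_4 = 34; a_5 = 100; b_5 = 310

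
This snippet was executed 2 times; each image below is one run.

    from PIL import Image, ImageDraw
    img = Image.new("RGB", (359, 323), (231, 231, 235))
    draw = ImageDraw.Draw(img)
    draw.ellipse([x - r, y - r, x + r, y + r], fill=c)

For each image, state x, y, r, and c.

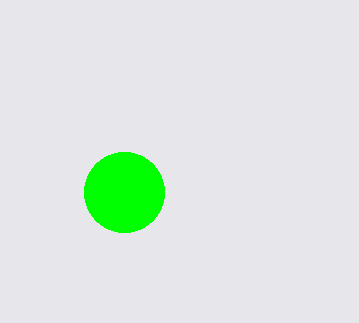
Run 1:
x = 124, y = 192, r = 40, c = 'lime'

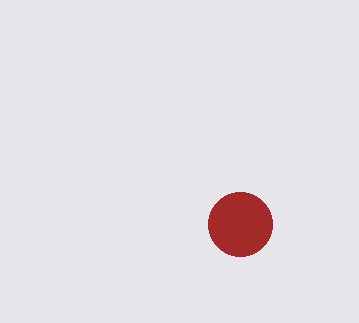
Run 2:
x = 240; y = 224; r = 32; c = 'brown'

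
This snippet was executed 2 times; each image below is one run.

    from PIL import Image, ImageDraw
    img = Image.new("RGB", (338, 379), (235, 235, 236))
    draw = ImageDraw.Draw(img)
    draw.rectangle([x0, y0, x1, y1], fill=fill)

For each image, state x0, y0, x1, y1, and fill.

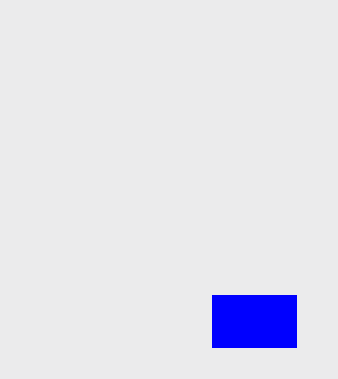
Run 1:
x0 = 212
y0 = 295
x1 = 296
y1 = 347
fill = 'blue'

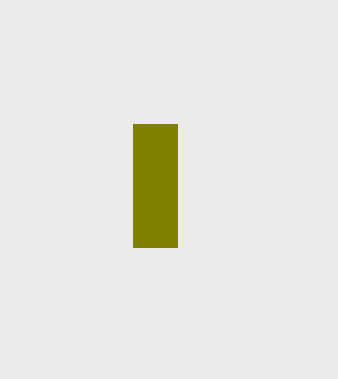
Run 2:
x0 = 133, y0 = 124, x1 = 177, y1 = 247, fill = 'olive'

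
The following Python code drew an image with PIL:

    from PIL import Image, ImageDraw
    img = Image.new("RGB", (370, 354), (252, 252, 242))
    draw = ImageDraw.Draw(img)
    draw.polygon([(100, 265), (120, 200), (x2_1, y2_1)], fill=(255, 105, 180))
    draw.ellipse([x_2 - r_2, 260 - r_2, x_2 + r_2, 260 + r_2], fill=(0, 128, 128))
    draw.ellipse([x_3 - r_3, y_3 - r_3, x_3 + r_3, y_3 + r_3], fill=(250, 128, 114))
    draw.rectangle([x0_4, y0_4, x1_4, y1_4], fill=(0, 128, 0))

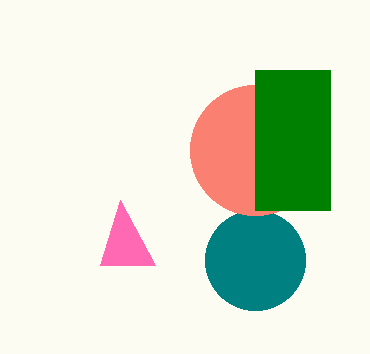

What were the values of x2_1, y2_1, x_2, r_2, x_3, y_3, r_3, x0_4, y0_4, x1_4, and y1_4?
x2_1 = 155, y2_1 = 265, x_2 = 255, r_2 = 50, x_3 = 255, y_3 = 150, r_3 = 65, x0_4 = 255, y0_4 = 70, x1_4 = 330, y1_4 = 210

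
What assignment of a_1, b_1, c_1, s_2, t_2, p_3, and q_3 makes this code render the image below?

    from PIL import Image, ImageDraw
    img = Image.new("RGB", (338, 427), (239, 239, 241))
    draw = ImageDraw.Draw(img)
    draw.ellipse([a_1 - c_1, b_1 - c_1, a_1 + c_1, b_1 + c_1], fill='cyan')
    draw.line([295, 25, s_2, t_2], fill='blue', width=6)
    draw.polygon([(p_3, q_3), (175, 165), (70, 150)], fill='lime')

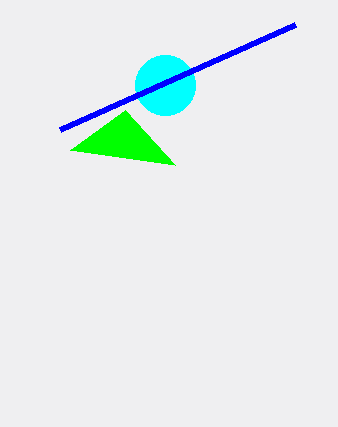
a_1 = 165; b_1 = 85; c_1 = 30; s_2 = 60; t_2 = 130; p_3 = 125; q_3 = 110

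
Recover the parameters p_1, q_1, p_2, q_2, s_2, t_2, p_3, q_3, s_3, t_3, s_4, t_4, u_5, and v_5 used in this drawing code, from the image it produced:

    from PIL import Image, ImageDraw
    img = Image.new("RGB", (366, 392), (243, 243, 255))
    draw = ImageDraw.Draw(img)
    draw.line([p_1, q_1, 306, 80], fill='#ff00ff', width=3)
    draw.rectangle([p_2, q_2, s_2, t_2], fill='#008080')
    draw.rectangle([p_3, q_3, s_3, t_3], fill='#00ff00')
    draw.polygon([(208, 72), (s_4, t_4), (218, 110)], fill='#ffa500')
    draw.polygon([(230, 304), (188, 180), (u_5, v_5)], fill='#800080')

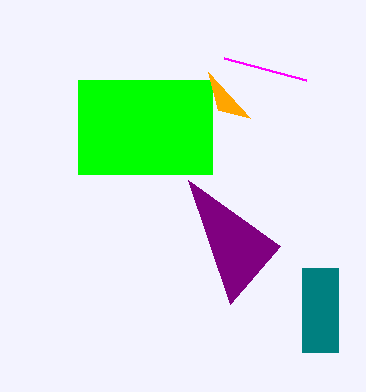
p_1 = 224; q_1 = 58; p_2 = 302; q_2 = 268; s_2 = 338; t_2 = 352; p_3 = 78; q_3 = 80; s_3 = 212; t_3 = 174; s_4 = 250; t_4 = 118; u_5 = 280; v_5 = 246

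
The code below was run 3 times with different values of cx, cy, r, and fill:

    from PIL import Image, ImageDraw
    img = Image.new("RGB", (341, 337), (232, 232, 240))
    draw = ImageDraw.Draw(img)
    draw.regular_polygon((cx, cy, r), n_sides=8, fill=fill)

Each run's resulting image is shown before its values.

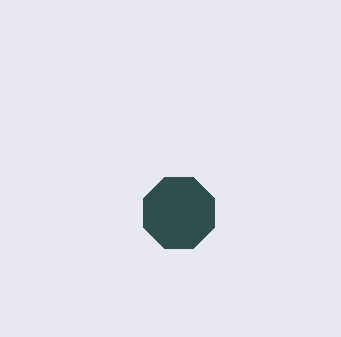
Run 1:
cx = 179; cy = 213; r = 38; fill = 'darkslategray'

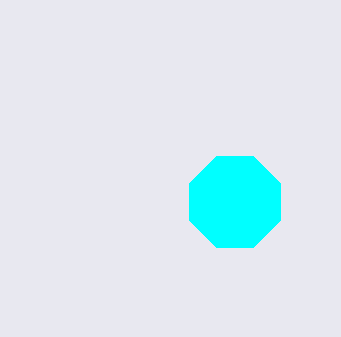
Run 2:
cx = 235
cy = 202
r = 49
fill = 'cyan'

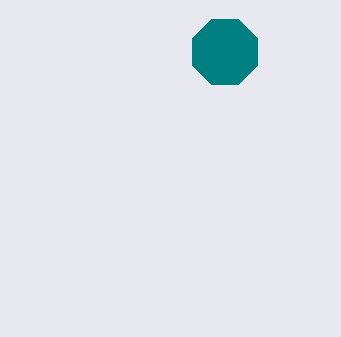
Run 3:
cx = 225, cy = 52, r = 35, fill = 'teal'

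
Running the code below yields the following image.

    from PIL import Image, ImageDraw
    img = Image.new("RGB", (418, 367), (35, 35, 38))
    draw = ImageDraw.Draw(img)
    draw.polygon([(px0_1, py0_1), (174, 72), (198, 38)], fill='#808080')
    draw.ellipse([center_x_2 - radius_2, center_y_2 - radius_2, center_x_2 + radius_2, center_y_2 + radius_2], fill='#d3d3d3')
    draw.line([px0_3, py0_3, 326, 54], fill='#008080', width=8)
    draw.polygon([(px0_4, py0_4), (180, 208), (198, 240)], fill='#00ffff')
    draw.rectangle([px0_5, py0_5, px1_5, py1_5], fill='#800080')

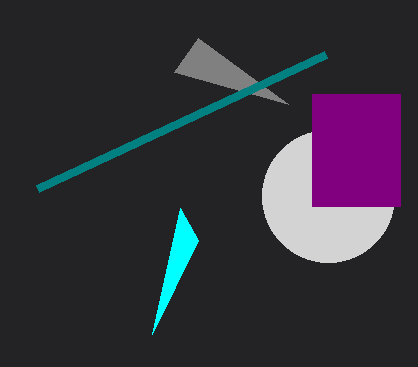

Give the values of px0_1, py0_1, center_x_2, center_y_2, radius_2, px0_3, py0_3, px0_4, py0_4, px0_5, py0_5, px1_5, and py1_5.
px0_1 = 288; py0_1 = 104; center_x_2 = 328; center_y_2 = 196; radius_2 = 66; px0_3 = 38; py0_3 = 188; px0_4 = 152; py0_4 = 334; px0_5 = 312; py0_5 = 94; px1_5 = 400; py1_5 = 206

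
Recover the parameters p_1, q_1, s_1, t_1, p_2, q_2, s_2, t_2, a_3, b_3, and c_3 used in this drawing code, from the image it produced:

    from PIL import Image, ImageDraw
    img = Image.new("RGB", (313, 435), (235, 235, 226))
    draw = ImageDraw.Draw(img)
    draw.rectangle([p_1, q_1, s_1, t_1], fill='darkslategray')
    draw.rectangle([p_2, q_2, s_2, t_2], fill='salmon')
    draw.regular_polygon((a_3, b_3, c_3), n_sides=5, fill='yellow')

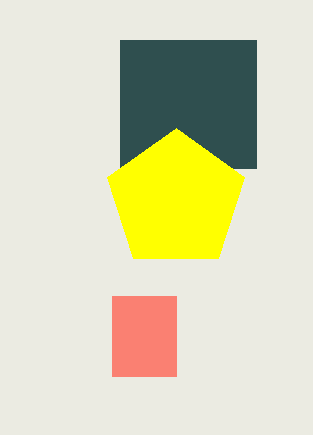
p_1 = 120, q_1 = 40, s_1 = 256, t_1 = 168, p_2 = 112, q_2 = 296, s_2 = 176, t_2 = 376, a_3 = 176, b_3 = 200, c_3 = 72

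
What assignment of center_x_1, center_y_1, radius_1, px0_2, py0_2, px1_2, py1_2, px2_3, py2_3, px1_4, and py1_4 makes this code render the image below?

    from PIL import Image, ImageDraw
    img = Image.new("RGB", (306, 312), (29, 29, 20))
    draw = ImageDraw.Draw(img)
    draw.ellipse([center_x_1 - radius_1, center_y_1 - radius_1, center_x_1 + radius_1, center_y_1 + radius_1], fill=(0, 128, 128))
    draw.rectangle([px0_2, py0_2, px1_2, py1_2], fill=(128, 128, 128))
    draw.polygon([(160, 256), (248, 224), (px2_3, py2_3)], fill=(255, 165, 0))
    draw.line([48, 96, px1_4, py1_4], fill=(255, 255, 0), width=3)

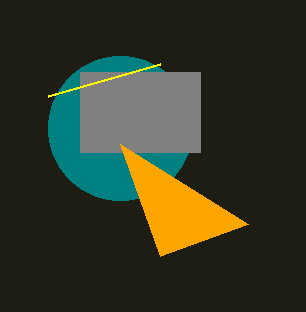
center_x_1 = 120, center_y_1 = 128, radius_1 = 72, px0_2 = 80, py0_2 = 72, px1_2 = 200, py1_2 = 152, px2_3 = 120, py2_3 = 144, px1_4 = 160, py1_4 = 64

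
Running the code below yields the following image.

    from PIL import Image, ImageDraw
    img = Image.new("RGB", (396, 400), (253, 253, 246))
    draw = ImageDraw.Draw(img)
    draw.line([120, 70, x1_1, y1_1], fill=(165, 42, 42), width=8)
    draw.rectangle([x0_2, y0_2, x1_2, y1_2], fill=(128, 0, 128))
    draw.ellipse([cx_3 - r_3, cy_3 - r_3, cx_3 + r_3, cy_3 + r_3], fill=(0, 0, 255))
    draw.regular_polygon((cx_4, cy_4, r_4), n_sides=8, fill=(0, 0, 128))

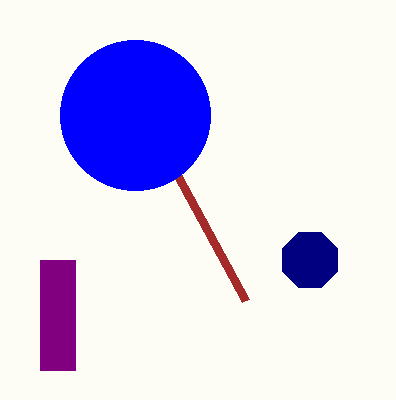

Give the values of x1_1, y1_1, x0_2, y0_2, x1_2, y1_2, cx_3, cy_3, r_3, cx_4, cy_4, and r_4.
x1_1 = 245
y1_1 = 300
x0_2 = 40
y0_2 = 260
x1_2 = 75
y1_2 = 370
cx_3 = 135
cy_3 = 115
r_3 = 75
cx_4 = 310
cy_4 = 260
r_4 = 30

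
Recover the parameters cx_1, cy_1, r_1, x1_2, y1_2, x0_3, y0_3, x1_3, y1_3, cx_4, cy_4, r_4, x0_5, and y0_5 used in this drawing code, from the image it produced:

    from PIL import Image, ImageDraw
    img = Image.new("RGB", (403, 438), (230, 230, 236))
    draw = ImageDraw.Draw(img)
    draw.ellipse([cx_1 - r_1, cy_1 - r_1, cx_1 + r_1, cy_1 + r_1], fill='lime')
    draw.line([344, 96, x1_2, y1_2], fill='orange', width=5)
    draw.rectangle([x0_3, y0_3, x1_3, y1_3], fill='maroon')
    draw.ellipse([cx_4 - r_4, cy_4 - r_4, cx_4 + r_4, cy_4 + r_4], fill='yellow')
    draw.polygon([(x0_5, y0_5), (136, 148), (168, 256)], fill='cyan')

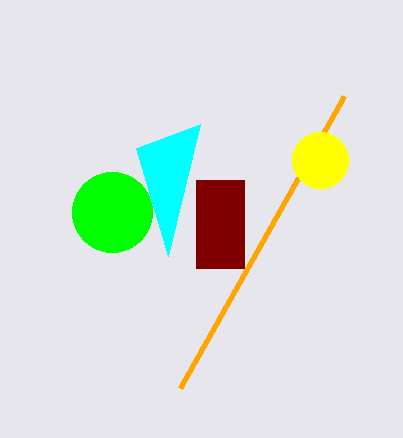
cx_1 = 112; cy_1 = 212; r_1 = 40; x1_2 = 180; y1_2 = 388; x0_3 = 196; y0_3 = 180; x1_3 = 244; y1_3 = 268; cx_4 = 320; cy_4 = 160; r_4 = 28; x0_5 = 200; y0_5 = 124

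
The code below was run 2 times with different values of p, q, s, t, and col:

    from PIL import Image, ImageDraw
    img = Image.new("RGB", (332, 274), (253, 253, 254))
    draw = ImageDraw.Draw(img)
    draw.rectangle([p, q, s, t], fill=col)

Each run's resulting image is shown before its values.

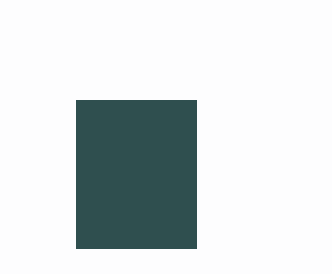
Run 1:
p = 76
q = 100
s = 196
t = 248
col = 'darkslategray'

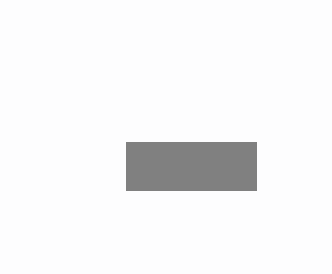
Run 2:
p = 126; q = 142; s = 256; t = 190; col = 'gray'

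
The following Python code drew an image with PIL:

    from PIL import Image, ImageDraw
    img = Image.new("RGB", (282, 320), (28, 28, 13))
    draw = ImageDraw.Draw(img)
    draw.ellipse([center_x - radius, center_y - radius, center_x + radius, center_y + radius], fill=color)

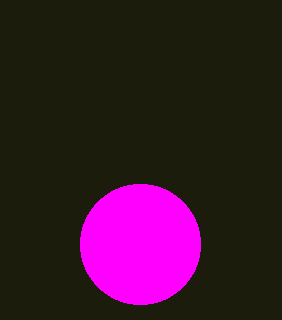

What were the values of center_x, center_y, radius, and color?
center_x = 140
center_y = 244
radius = 60
color = 'magenta'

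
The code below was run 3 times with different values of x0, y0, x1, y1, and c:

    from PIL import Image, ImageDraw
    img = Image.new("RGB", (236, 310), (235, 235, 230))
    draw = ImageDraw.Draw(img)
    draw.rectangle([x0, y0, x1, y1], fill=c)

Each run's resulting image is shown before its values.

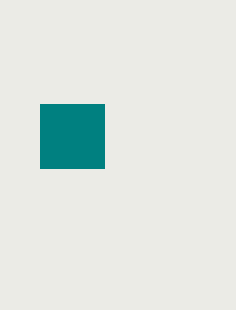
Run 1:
x0 = 40
y0 = 104
x1 = 104
y1 = 168
c = 'teal'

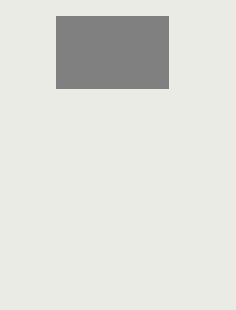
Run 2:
x0 = 56, y0 = 16, x1 = 168, y1 = 88, c = 'gray'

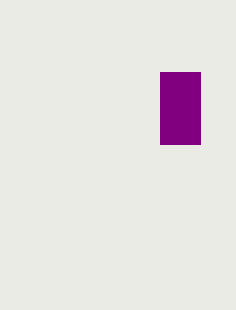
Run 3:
x0 = 160, y0 = 72, x1 = 200, y1 = 144, c = 'purple'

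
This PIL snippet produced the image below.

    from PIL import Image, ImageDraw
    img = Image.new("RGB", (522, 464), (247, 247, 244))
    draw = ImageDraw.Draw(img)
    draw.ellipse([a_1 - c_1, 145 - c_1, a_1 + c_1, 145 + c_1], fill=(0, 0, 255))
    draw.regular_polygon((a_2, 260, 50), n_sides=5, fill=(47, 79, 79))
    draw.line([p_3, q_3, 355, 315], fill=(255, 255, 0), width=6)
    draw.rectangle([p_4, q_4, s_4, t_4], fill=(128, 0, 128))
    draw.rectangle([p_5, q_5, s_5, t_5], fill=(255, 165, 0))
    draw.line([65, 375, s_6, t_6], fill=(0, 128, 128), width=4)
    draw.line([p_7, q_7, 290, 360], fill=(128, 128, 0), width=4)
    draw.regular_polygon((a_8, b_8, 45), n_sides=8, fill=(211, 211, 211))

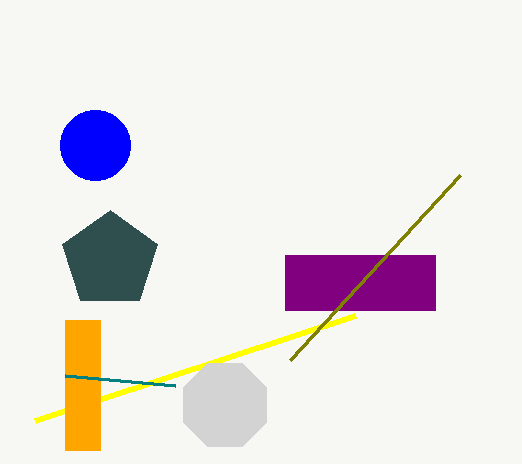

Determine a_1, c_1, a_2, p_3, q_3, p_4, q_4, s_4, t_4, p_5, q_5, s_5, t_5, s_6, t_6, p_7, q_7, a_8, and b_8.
a_1 = 95; c_1 = 35; a_2 = 110; p_3 = 35; q_3 = 420; p_4 = 285; q_4 = 255; s_4 = 435; t_4 = 310; p_5 = 65; q_5 = 320; s_5 = 100; t_5 = 450; s_6 = 175; t_6 = 385; p_7 = 460; q_7 = 175; a_8 = 225; b_8 = 405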